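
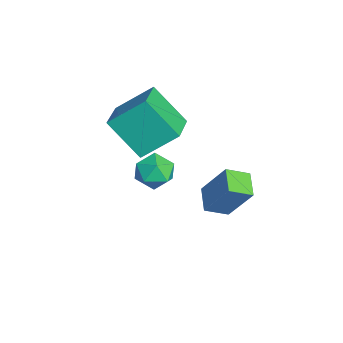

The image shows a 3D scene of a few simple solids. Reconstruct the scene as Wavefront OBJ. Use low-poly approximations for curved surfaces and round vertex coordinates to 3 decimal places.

v -1.039 -1.977 3.24
v -0.953 -0.479 4.454
v -2.688 -1.483 2.747
v -2.601 0.015 3.962
v -0.219 -0.775 1.698
v -0.132 0.723 2.913
v -1.867 -0.281 1.206
v -1.781 1.217 2.42
v 1.851 1.296 1.4
v 2.399 2.122 2.95
v 1.729 2.233 0.943
v 2.278 3.06 2.493
v 2.902 1.26 1.047
v 3.451 2.087 2.597
v 2.781 2.198 0.59
v 3.329 3.024 2.14
v -2.647 0.043 -0.136
v -2.153 0.759 -0.479
v -2.207 -0.819 -1.301
v -1.713 -0.103 -1.644
v -1.44 -0.523 -0.854
v -1.712 0.009 -0.134
v -2.648 -0.069 -1.646
v -2.92 0.463 -0.926
v -2.154 0.69 -1.413
v -1.407 0.409 -0.923
v -2.953 -0.469 -0.857
v -2.206 -0.75 -0.367
f 2 4 1
f 5 2 1
f 1 4 3
f 3 5 1
f 2 8 4
f 6 2 5
f 6 8 2
f 4 8 3
f 7 5 3
f 3 8 7
f 7 6 5
f 8 6 7
f 10 12 9
f 13 10 9
f 9 12 11
f 11 13 9
f 10 16 12
f 14 10 13
f 14 16 10
f 12 16 11
f 15 13 11
f 11 16 15
f 15 14 13
f 16 14 15
f 17 28 22
f 17 22 18
f 17 18 24
f 17 24 27
f 17 27 28
f 18 22 26
f 22 28 21
f 28 27 19
f 27 24 23
f 24 18 25
f 20 26 21
f 20 21 19
f 20 19 23
f 20 23 25
f 20 25 26
f 21 26 22
f 19 21 28
f 23 19 27
f 25 23 24
f 26 25 18



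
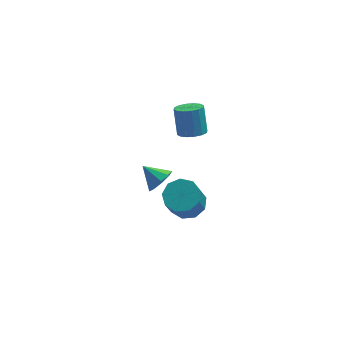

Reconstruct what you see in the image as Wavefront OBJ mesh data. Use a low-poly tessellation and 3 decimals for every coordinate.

v 0.864 -4.008 1.176
v 1.399 -3.775 1.598
v 0.136 -3.472 1.804
v 1.32 -3.454 1.233
v 1.028 -3.392 0.841
v 0.659 -3.618 0.606
v 0.386 -4.027 0.638
v 0.336 -4.426 0.922
v 0.533 -4.63 1.324
v 0.885 -4.543 1.658
v 1.227 -4.205 1.766
v 2.391 -0.986 -4.004
v 3.27 -0.958 -3.77
v 2.908 -1.707 -2.322
v 2.029 -1.734 -2.556
v 2.982 -0.442 -3.575
v 2.62 -1.191 -2.127
v 2.417 -0.18 -3.581
v 2.055 -0.929 -2.133
v 1.84 -0.295 -3.785
v 1.478 -1.044 -2.337
v 1.521 -0.733 -4.091
v 1.159 -1.482 -2.643
v 1.609 -1.289 -4.357
v 1.247 -2.038 -2.908
v 2.063 -1.703 -4.457
v 1.701 -2.452 -3.009
v 2.67 -1.782 -4.346
v 2.308 -2.53 -2.897
v 3.147 -1.487 -4.074
v 2.785 -2.236 -2.626
v 2.907 1.701 -1.385
v 3.624 1.768 -1.369
v 3.529 2.466 -0.078
v 2.813 2.399 -0.095
v 3.503 2.074 -1.543
v 3.408 2.772 -0.253
v 3.222 2.28 -1.675
v 3.127 2.978 -0.385
v 2.857 2.331 -1.73
v 2.762 3.029 -0.439
v 2.505 2.214 -1.692
v 2.41 2.911 -0.401
v 2.261 1.958 -1.572
v 2.166 2.656 -0.281
v 2.191 1.634 -1.402
v 2.096 2.332 -0.111
v 2.312 1.328 -1.227
v 2.217 2.026 0.063
v 2.593 1.122 -1.095
v 2.498 1.82 0.195
v 2.958 1.071 -1.041
v 2.863 1.769 0.25
v 3.31 1.189 -1.079
v 3.215 1.886 0.212
v 3.554 1.444 -1.199
v 3.459 2.142 0.092
f 2 1 4
f 2 4 3
f 4 1 5
f 4 5 3
f 5 1 6
f 5 6 3
f 6 1 7
f 6 7 3
f 7 1 8
f 7 8 3
f 8 1 9
f 8 9 3
f 9 1 10
f 9 10 3
f 10 1 11
f 10 11 3
f 11 1 2
f 11 2 3
f 13 12 16
f 13 16 14
f 14 16 17
f 14 17 15
f 16 12 18
f 16 18 17
f 17 18 19
f 17 19 15
f 18 12 20
f 18 20 19
f 19 20 21
f 19 21 15
f 20 12 22
f 20 22 21
f 21 22 23
f 21 23 15
f 22 12 24
f 22 24 23
f 23 24 25
f 23 25 15
f 24 12 26
f 24 26 25
f 25 26 27
f 25 27 15
f 26 12 28
f 26 28 27
f 27 28 29
f 27 29 15
f 28 12 30
f 28 30 29
f 29 30 31
f 29 31 15
f 30 12 13
f 30 13 31
f 31 13 14
f 31 14 15
f 33 32 36
f 33 36 34
f 34 36 37
f 34 37 35
f 36 32 38
f 36 38 37
f 37 38 39
f 37 39 35
f 38 32 40
f 38 40 39
f 39 40 41
f 39 41 35
f 40 32 42
f 40 42 41
f 41 42 43
f 41 43 35
f 42 32 44
f 42 44 43
f 43 44 45
f 43 45 35
f 44 32 46
f 44 46 45
f 45 46 47
f 45 47 35
f 46 32 48
f 46 48 47
f 47 48 49
f 47 49 35
f 48 32 50
f 48 50 49
f 49 50 51
f 49 51 35
f 50 32 52
f 50 52 51
f 51 52 53
f 51 53 35
f 52 32 54
f 52 54 53
f 53 54 55
f 53 55 35
f 54 32 56
f 54 56 55
f 55 56 57
f 55 57 35
f 56 32 33
f 56 33 57
f 57 33 34
f 57 34 35



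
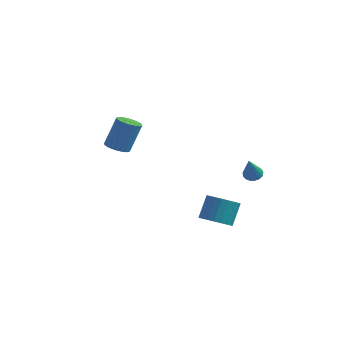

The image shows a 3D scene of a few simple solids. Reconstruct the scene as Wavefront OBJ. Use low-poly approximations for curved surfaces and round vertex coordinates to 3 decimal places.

v -3.573 0.695 -1.996
v -2.888 0.898 -2.255
v -2.442 1.628 -0.503
v -3.127 1.425 -0.244
v -3.047 1.141 -2.316
v -2.601 1.871 -0.564
v -3.287 1.316 -2.328
v -2.84 2.046 -0.575
v -3.569 1.396 -2.289
v -3.122 2.126 -0.537
v -3.853 1.37 -2.206
v -3.406 2.1 -0.454
v -4.094 1.241 -2.091
v -3.647 1.971 -0.338
v -4.255 1.029 -1.961
v -3.808 1.759 -0.209
v -4.313 0.766 -1.837
v -3.866 1.496 -0.085
v -4.258 0.492 -1.737
v -3.812 1.222 0.015
v -4.099 0.249 -1.676
v -3.653 0.979 0.076
v -3.86 0.074 -1.665
v -3.413 0.804 0.088
v -3.578 -0.006 -1.703
v -3.131 0.724 0.049
v -3.294 0.02 -1.786
v -2.847 0.75 -0.034
v -3.053 0.149 -1.902
v -2.606 0.879 -0.149
v -2.892 0.361 -2.031
v -2.445 1.091 -0.279
v -2.834 0.624 -2.155
v -2.387 1.354 -0.403
v 3.716 -3.545 -3.527
v 4.487 -3.186 -3.877
v 4.596 -2.276 -2.702
v 3.824 -2.635 -2.353
v 4.238 -2.97 -4.021
v 4.347 -2.061 -2.846
v 3.91 -2.843 -4.089
v 4.018 -1.933 -2.914
v 3.552 -2.822 -4.072
v 3.66 -1.912 -2.897
v 3.219 -2.911 -3.972
v 3.327 -2.001 -2.797
v 2.961 -3.097 -3.804
v 3.07 -2.187 -2.63
v 2.819 -3.351 -3.595
v 2.928 -2.441 -2.42
v 2.813 -3.634 -3.374
v 2.922 -2.725 -2.2
v 2.944 -3.904 -3.178
v 3.053 -2.994 -2.003
v 3.193 -4.119 -3.034
v 3.302 -3.21 -1.859
v 3.522 -4.247 -2.966
v 3.63 -3.337 -1.791
v 3.88 -4.268 -2.983
v 3.988 -3.358 -1.808
v 4.213 -4.179 -3.083
v 4.321 -3.269 -1.908
v 4.47 -3.993 -3.25
v 4.579 -3.083 -2.076
v 4.612 -3.739 -3.46
v 4.721 -2.829 -2.285
v 4.618 -3.455 -3.68
v 4.727 -2.546 -2.506
v 3.363 3.563 -4.253
v 3.907 3.743 -4.165
v 3.397 2.697 -2.687
v 3.752 3.943 -4.051
v 3.507 4.056 -3.984
v 3.229 4.055 -3.978
v 2.983 3.942 -4.036
v 2.823 3.742 -4.143
v 2.787 3.5 -4.275
v 2.883 3.273 -4.403
v 3.09 3.113 -4.496
v 3.359 3.055 -4.534
v 3.629 3.113 -4.507
v 3.838 3.275 -4.422
v 3.939 3.502 -4.299
f 2 1 5
f 2 5 3
f 3 5 6
f 3 6 4
f 5 1 7
f 5 7 6
f 6 7 8
f 6 8 4
f 7 1 9
f 7 9 8
f 8 9 10
f 8 10 4
f 9 1 11
f 9 11 10
f 10 11 12
f 10 12 4
f 11 1 13
f 11 13 12
f 12 13 14
f 12 14 4
f 13 1 15
f 13 15 14
f 14 15 16
f 14 16 4
f 15 1 17
f 15 17 16
f 16 17 18
f 16 18 4
f 17 1 19
f 17 19 18
f 18 19 20
f 18 20 4
f 19 1 21
f 19 21 20
f 20 21 22
f 20 22 4
f 21 1 23
f 21 23 22
f 22 23 24
f 22 24 4
f 23 1 25
f 23 25 24
f 24 25 26
f 24 26 4
f 25 1 27
f 25 27 26
f 26 27 28
f 26 28 4
f 27 1 29
f 27 29 28
f 28 29 30
f 28 30 4
f 29 1 31
f 29 31 30
f 30 31 32
f 30 32 4
f 31 1 33
f 31 33 32
f 32 33 34
f 32 34 4
f 33 1 2
f 33 2 34
f 34 2 3
f 34 3 4
f 36 35 39
f 36 39 37
f 37 39 40
f 37 40 38
f 39 35 41
f 39 41 40
f 40 41 42
f 40 42 38
f 41 35 43
f 41 43 42
f 42 43 44
f 42 44 38
f 43 35 45
f 43 45 44
f 44 45 46
f 44 46 38
f 45 35 47
f 45 47 46
f 46 47 48
f 46 48 38
f 47 35 49
f 47 49 48
f 48 49 50
f 48 50 38
f 49 35 51
f 49 51 50
f 50 51 52
f 50 52 38
f 51 35 53
f 51 53 52
f 52 53 54
f 52 54 38
f 53 35 55
f 53 55 54
f 54 55 56
f 54 56 38
f 55 35 57
f 55 57 56
f 56 57 58
f 56 58 38
f 57 35 59
f 57 59 58
f 58 59 60
f 58 60 38
f 59 35 61
f 59 61 60
f 60 61 62
f 60 62 38
f 61 35 63
f 61 63 62
f 62 63 64
f 62 64 38
f 63 35 65
f 63 65 64
f 64 65 66
f 64 66 38
f 65 35 67
f 65 67 66
f 66 67 68
f 66 68 38
f 67 35 36
f 67 36 68
f 68 36 37
f 68 37 38
f 70 69 72
f 70 72 71
f 72 69 73
f 72 73 71
f 73 69 74
f 73 74 71
f 74 69 75
f 74 75 71
f 75 69 76
f 75 76 71
f 76 69 77
f 76 77 71
f 77 69 78
f 77 78 71
f 78 69 79
f 78 79 71
f 79 69 80
f 79 80 71
f 80 69 81
f 80 81 71
f 81 69 82
f 81 82 71
f 82 69 83
f 82 83 71
f 83 69 70
f 83 70 71



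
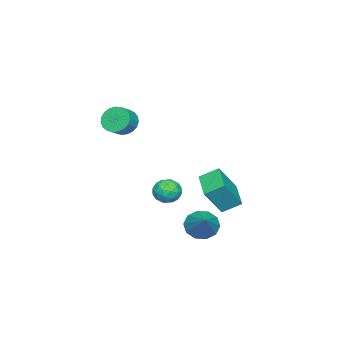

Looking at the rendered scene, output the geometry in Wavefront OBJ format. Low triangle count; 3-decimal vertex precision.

v -0.159 0.188 -1.487
v -0.675 1.224 -0.811
v -1.164 0.819 -3.22
v -1.679 1.855 -2.544
v 1.419 1.305 -1.996
v 0.904 2.341 -1.32
v 0.415 1.936 -3.729
v -0.101 2.972 -3.053
v 1.459 1.19 -4.464
v 2.167 1.118 -5.236
v 2.961 2.15 -3.176
v 1.858 1.686 -5.299
v 1.397 2.064 -5.043
v 0.96 2.108 -4.566
v 0.713 1.802 -4.05
v 0.751 1.262 -3.692
v 1.059 0.694 -3.629
v 1.52 0.316 -3.885
v 1.958 0.272 -4.363
v 2.205 0.578 -4.879
v 0.054 -1.062 -3.534
v 0.926 -1.351 -3.357
v -0.466 -1.949 -2.423
v 0.406 -2.238 -2.246
v 0.157 -1.357 -2.053
v 0.478 -0.809 -2.739
v -0.018 -2.491 -3.041
v 0.303 -1.943 -3.727
v 0.882 -2.234 -3.052
v 0.99 -1.533 -2.441
v -0.53 -1.767 -3.339
v -0.422 -1.066 -2.728
v 0.536 -1.128 -3.543
v -0.076 -2.172 -2.237
v -0.222 -1.654 -2.124
v 0.29 -1.824 -2.019
v 0.272 -0.81 -3.18
v 0.785 -0.98 -3.076
v 0.333 -0.983 -2.309
v -0.325 -2.32 -2.704
v 0.188 -2.49 -2.6
v 0.17 -1.476 -3.761
v 0.682 -1.646 -3.656
v 0.127 -2.317 -3.471
v 1.022 -1.818 -3.259
v 0.716 -2.339 -2.606
v 0.467 -2.488 -3.073
v 0.656 -2.166 -3.477
v 1.086 -1.406 -2.9
v 0.78 -1.927 -2.247
v 0.633 -1.409 -2.134
v 0.822 -1.087 -2.538
v 1.059 -1.925 -2.721
v -0.32 -1.373 -3.533
v -0.626 -1.894 -2.88
v -0.362 -2.213 -3.242
v -0.173 -1.891 -3.646
v -0.256 -0.961 -3.174
v -0.562 -1.482 -2.521
v -0.196 -1.134 -2.303
v -0.007 -0.812 -2.707
v -0.599 -1.375 -3.059
v 1.85 -3.552 2.924
v 2.289 -3.864 2.154
v 3.168 -3.94 2.685
v 2.73 -3.628 3.456
v 2.34 -3.478 2.125
v 3.219 -3.553 2.656
v 2.305 -3.104 2.235
v 3.185 -3.179 2.766
v 2.193 -2.808 2.464
v 3.072 -2.883 2.995
v 2.021 -2.64 2.772
v 2.9 -2.716 3.303
v 1.819 -2.631 3.107
v 2.698 -2.706 3.638
v 1.623 -2.78 3.41
v 2.502 -2.856 3.941
v 1.466 -3.063 3.629
v 2.346 -3.139 4.161
v 1.376 -3.431 3.727
v 2.255 -3.506 4.258
v 1.368 -3.82 3.685
v 2.247 -3.895 4.217
v 1.443 -4.162 3.512
v 2.322 -4.237 4.044
v 1.588 -4.399 3.238
v 2.468 -4.474 3.769
v 1.779 -4.489 2.909
v 2.659 -4.565 3.44
v 1.983 -4.418 2.583
v 2.862 -4.493 3.114
v 2.163 -4.197 2.316
v 3.042 -4.272 2.847
f 2 4 1
f 5 2 1
f 1 4 3
f 3 5 1
f 2 8 4
f 6 2 5
f 6 8 2
f 4 8 3
f 7 5 3
f 3 8 7
f 7 6 5
f 8 6 7
f 10 9 12
f 10 12 11
f 12 9 13
f 12 13 11
f 13 9 14
f 13 14 11
f 14 9 15
f 14 15 11
f 15 9 16
f 15 16 11
f 16 9 17
f 16 17 11
f 17 9 18
f 17 18 11
f 18 9 19
f 18 19 11
f 19 9 20
f 19 20 11
f 20 9 10
f 20 10 11
f 21 58 37
f 58 32 61
f 37 61 26
f 58 61 37
f 21 37 33
f 37 26 38
f 33 38 22
f 37 38 33
f 21 33 42
f 33 22 43
f 42 43 28
f 33 43 42
f 21 42 54
f 42 28 57
f 54 57 31
f 42 57 54
f 21 54 58
f 54 31 62
f 58 62 32
f 54 62 58
f 22 38 49
f 38 26 52
f 49 52 30
f 38 52 49
f 26 61 39
f 61 32 60
f 39 60 25
f 61 60 39
f 32 62 59
f 62 31 55
f 59 55 23
f 62 55 59
f 31 57 56
f 57 28 44
f 56 44 27
f 57 44 56
f 28 43 48
f 43 22 45
f 48 45 29
f 43 45 48
f 24 50 36
f 50 30 51
f 36 51 25
f 50 51 36
f 24 36 34
f 36 25 35
f 34 35 23
f 36 35 34
f 24 34 41
f 34 23 40
f 41 40 27
f 34 40 41
f 24 41 46
f 41 27 47
f 46 47 29
f 41 47 46
f 24 46 50
f 46 29 53
f 50 53 30
f 46 53 50
f 25 51 39
f 51 30 52
f 39 52 26
f 51 52 39
f 23 35 59
f 35 25 60
f 59 60 32
f 35 60 59
f 27 40 56
f 40 23 55
f 56 55 31
f 40 55 56
f 29 47 48
f 47 27 44
f 48 44 28
f 47 44 48
f 30 53 49
f 53 29 45
f 49 45 22
f 53 45 49
f 64 63 67
f 64 67 65
f 65 67 68
f 65 68 66
f 67 63 69
f 67 69 68
f 68 69 70
f 68 70 66
f 69 63 71
f 69 71 70
f 70 71 72
f 70 72 66
f 71 63 73
f 71 73 72
f 72 73 74
f 72 74 66
f 73 63 75
f 73 75 74
f 74 75 76
f 74 76 66
f 75 63 77
f 75 77 76
f 76 77 78
f 76 78 66
f 77 63 79
f 77 79 78
f 78 79 80
f 78 80 66
f 79 63 81
f 79 81 80
f 80 81 82
f 80 82 66
f 81 63 83
f 81 83 82
f 82 83 84
f 82 84 66
f 83 63 85
f 83 85 84
f 84 85 86
f 84 86 66
f 85 63 87
f 85 87 86
f 86 87 88
f 86 88 66
f 87 63 89
f 87 89 88
f 88 89 90
f 88 90 66
f 89 63 91
f 89 91 90
f 90 91 92
f 90 92 66
f 91 63 93
f 91 93 92
f 92 93 94
f 92 94 66
f 93 63 64
f 93 64 94
f 94 64 65
f 94 65 66



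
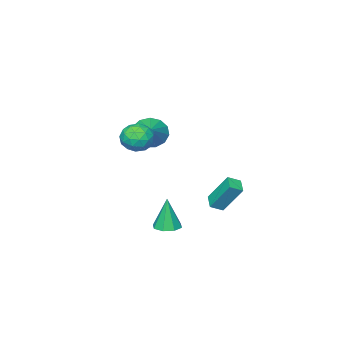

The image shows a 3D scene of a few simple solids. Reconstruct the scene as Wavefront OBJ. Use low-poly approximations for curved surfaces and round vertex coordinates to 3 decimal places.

v 3.433 1.176 -2.288
v 4.073 1.544 -2.248
v 3.367 1.084 -0.432
v 3.624 1.889 -2.246
v 3.063 1.816 -2.27
v 2.718 1.368 -2.304
v 2.792 0.807 -2.329
v 3.241 0.462 -2.33
v 3.802 0.535 -2.307
v 4.147 0.983 -2.273
v 0.29 -3.527 1.608
v 0.82 -4.283 1.966
v 1.25 -2.453 2.452
v 1.066 -4.129 1.49
v 1.066 -3.785 1.051
v 0.82 -3.358 0.789
v 0.405 -2.985 0.787
v -0.047 -2.785 1.046
v -0.392 -2.819 1.483
v -0.52 -3.079 1.96
v -0.392 -3.481 2.325
v -0.047 -3.897 2.462
v 0.405 -4.196 2.329
v -2.483 -2.094 -3.52
v -2.902 -1.063 -1.822
v -3.128 -1.761 -3.881
v -3.546 -0.731 -2.183
v -1.954 -1.389 -3.817
v -2.372 -0.359 -2.119
v -2.598 -1.057 -4.178
v -3.017 -0.026 -2.48
v 4.005 0.468 3.591
v 4.404 0.061 2.863
v 3.496 -0.861 4.057
v 3.895 -1.268 3.329
v 4.418 -0.91 4.003
v 4.733 -0.089 3.715
v 3.167 -0.711 3.205
v 3.482 0.11 2.917
v 3.886 -0.668 2.624
v 4.66 -0.792 3.117
v 3.24 -0.008 3.803
v 4.014 -0.132 4.296
v 4.249 0.381 3.186
v 3.651 -1.181 3.734
v 3.958 -0.971 4.13
v 4.193 -1.21 3.702
v 4.442 0.293 3.687
v 4.677 0.053 3.259
v 4.685 -0.517 3.929
v 3.223 -0.853 3.661
v 3.458 -1.093 3.233
v 3.707 0.41 3.218
v 3.942 0.171 2.79
v 3.215 -0.283 2.991
v 4.18 -0.287 2.618
v 3.88 -1.068 2.892
v 3.453 -0.74 2.819
v 3.637 -0.258 2.65
v 4.634 -0.36 2.908
v 4.335 -1.141 3.181
v 4.642 -0.93 3.578
v 4.827 -0.448 3.409
v 4.33 -0.788 2.767
v 3.565 0.341 3.739
v 3.266 -0.44 4.012
v 3.073 -0.352 3.511
v 3.258 0.13 3.342
v 4.02 0.268 4.028
v 3.72 -0.513 4.302
v 4.263 -0.542 4.27
v 4.447 -0.06 4.101
v 3.57 -0.012 4.153
f 2 1 4
f 2 4 3
f 4 1 5
f 4 5 3
f 5 1 6
f 5 6 3
f 6 1 7
f 6 7 3
f 7 1 8
f 7 8 3
f 8 1 9
f 8 9 3
f 9 1 10
f 9 10 3
f 10 1 2
f 10 2 3
f 12 11 14
f 12 14 13
f 14 11 15
f 14 15 13
f 15 11 16
f 15 16 13
f 16 11 17
f 16 17 13
f 17 11 18
f 17 18 13
f 18 11 19
f 18 19 13
f 19 11 20
f 19 20 13
f 20 11 21
f 20 21 13
f 21 11 22
f 21 22 13
f 22 11 23
f 22 23 13
f 23 11 12
f 23 12 13
f 25 27 24
f 28 25 24
f 24 27 26
f 26 28 24
f 25 31 27
f 29 25 28
f 29 31 25
f 27 31 26
f 30 28 26
f 26 31 30
f 30 29 28
f 31 29 30
f 32 69 48
f 69 43 72
f 48 72 37
f 69 72 48
f 32 48 44
f 48 37 49
f 44 49 33
f 48 49 44
f 32 44 53
f 44 33 54
f 53 54 39
f 44 54 53
f 32 53 65
f 53 39 68
f 65 68 42
f 53 68 65
f 32 65 69
f 65 42 73
f 69 73 43
f 65 73 69
f 33 49 60
f 49 37 63
f 60 63 41
f 49 63 60
f 37 72 50
f 72 43 71
f 50 71 36
f 72 71 50
f 43 73 70
f 73 42 66
f 70 66 34
f 73 66 70
f 42 68 67
f 68 39 55
f 67 55 38
f 68 55 67
f 39 54 59
f 54 33 56
f 59 56 40
f 54 56 59
f 35 61 47
f 61 41 62
f 47 62 36
f 61 62 47
f 35 47 45
f 47 36 46
f 45 46 34
f 47 46 45
f 35 45 52
f 45 34 51
f 52 51 38
f 45 51 52
f 35 52 57
f 52 38 58
f 57 58 40
f 52 58 57
f 35 57 61
f 57 40 64
f 61 64 41
f 57 64 61
f 36 62 50
f 62 41 63
f 50 63 37
f 62 63 50
f 34 46 70
f 46 36 71
f 70 71 43
f 46 71 70
f 38 51 67
f 51 34 66
f 67 66 42
f 51 66 67
f 40 58 59
f 58 38 55
f 59 55 39
f 58 55 59
f 41 64 60
f 64 40 56
f 60 56 33
f 64 56 60



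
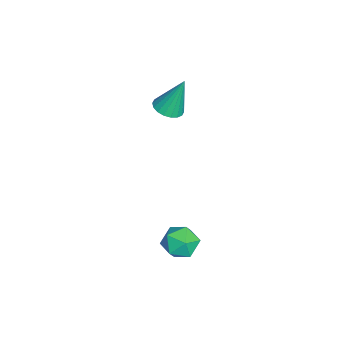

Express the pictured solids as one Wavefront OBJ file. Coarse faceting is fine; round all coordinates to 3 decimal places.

v 2.391 -1.105 -2.794
v 2.974 -0.981 -3.502
v 3.346 -2.079 -2.178
v 3.929 -1.955 -2.886
v 3.787 -1.271 -2.279
v 3.196 -0.669 -2.659
v 3.124 -2.391 -3.021
v 2.533 -1.789 -3.401
v 3.427 -1.775 -3.642
v 3.836 -1.084 -3.183
v 2.484 -1.976 -2.497
v 2.893 -1.285 -2.038
v -1.91 -2.224 1.722
v -1.185 -2.083 1.683
v -1.95 -1.516 3.538
v -1.32 -1.805 1.571
v -1.572 -1.609 1.489
v -1.891 -1.535 1.453
v -2.214 -1.598 1.471
v -2.476 -1.785 1.538
v -2.627 -2.059 1.642
v -2.636 -2.365 1.761
v -2.501 -2.644 1.873
v -2.249 -2.84 1.955
v -1.93 -2.914 1.99
v -1.607 -2.851 1.973
v -1.344 -2.664 1.906
v -1.193 -2.39 1.802
f 1 12 6
f 1 6 2
f 1 2 8
f 1 8 11
f 1 11 12
f 2 6 10
f 6 12 5
f 12 11 3
f 11 8 7
f 8 2 9
f 4 10 5
f 4 5 3
f 4 3 7
f 4 7 9
f 4 9 10
f 5 10 6
f 3 5 12
f 7 3 11
f 9 7 8
f 10 9 2
f 14 13 16
f 14 16 15
f 16 13 17
f 16 17 15
f 17 13 18
f 17 18 15
f 18 13 19
f 18 19 15
f 19 13 20
f 19 20 15
f 20 13 21
f 20 21 15
f 21 13 22
f 21 22 15
f 22 13 23
f 22 23 15
f 23 13 24
f 23 24 15
f 24 13 25
f 24 25 15
f 25 13 26
f 25 26 15
f 26 13 27
f 26 27 15
f 27 13 28
f 27 28 15
f 28 13 14
f 28 14 15



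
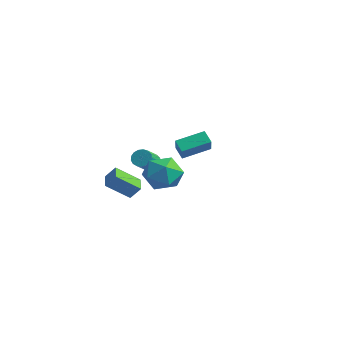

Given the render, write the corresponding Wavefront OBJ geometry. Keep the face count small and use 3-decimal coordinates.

v 2.497 -3.682 3.021
v 3.557 -3.439 3.639
v 3.563 -4.561 1.541
v 4.623 -4.318 2.159
v 3.816 -5.162 2.609
v 3.158 -4.619 3.524
v 3.962 -3.381 1.656
v 3.304 -2.838 2.571
v 4.463 -3.253 2.796
v 4.372 -4.353 3.385
v 2.748 -3.647 1.795
v 2.657 -4.747 2.384
v -4.206 0.275 0.087
v -3.87 0.092 -0.45
v -3.237 -0.937 0.295
v -3.574 -0.755 0.833
v -3.683 0.307 -0.313
v -3.05 -0.723 0.432
v -3.615 0.514 -0.084
v -2.983 -0.516 0.661
v -3.684 0.666 0.184
v -3.051 -0.364 0.93
v -3.871 0.729 0.43
v -3.239 -0.301 1.176
v -4.136 0.687 0.598
v -3.504 -0.342 1.343
v -4.417 0.552 0.648
v -3.784 -0.478 1.394
v -4.649 0.352 0.57
v -4.017 -0.677 1.316
v -4.78 0.136 0.382
v -4.148 -0.894 1.127
v -4.78 -0.05 0.126
v -4.147 -1.079 0.871
v -4.648 -0.16 -0.139
v -4.015 -1.19 0.606
v -4.415 -0.171 -0.352
v -3.782 -1.201 0.393
v -4.134 -0.08 -0.464
v -3.501 -1.11 0.281
v -4.237 2.074 0.851
v -3.21 1.357 1.878
v -3.672 3.751 1.456
v -2.644 3.033 2.483
v -3.576 2.087 0.197
v -2.548 1.369 1.224
v -3.01 3.763 0.802
v -1.983 3.046 1.829
v -2.547 -2.205 -0.963
v -3.087 -3.525 0.103
v -2.092 -1.78 -0.207
v -2.631 -3.1 0.859
v -1.549 -2.82 -1.219
v -2.088 -4.14 -0.153
v -1.093 -2.395 -0.463
v -1.633 -3.715 0.603
f 1 12 6
f 1 6 2
f 1 2 8
f 1 8 11
f 1 11 12
f 2 6 10
f 6 12 5
f 12 11 3
f 11 8 7
f 8 2 9
f 4 10 5
f 4 5 3
f 4 3 7
f 4 7 9
f 4 9 10
f 5 10 6
f 3 5 12
f 7 3 11
f 9 7 8
f 10 9 2
f 14 13 17
f 14 17 15
f 15 17 18
f 15 18 16
f 17 13 19
f 17 19 18
f 18 19 20
f 18 20 16
f 19 13 21
f 19 21 20
f 20 21 22
f 20 22 16
f 21 13 23
f 21 23 22
f 22 23 24
f 22 24 16
f 23 13 25
f 23 25 24
f 24 25 26
f 24 26 16
f 25 13 27
f 25 27 26
f 26 27 28
f 26 28 16
f 27 13 29
f 27 29 28
f 28 29 30
f 28 30 16
f 29 13 31
f 29 31 30
f 30 31 32
f 30 32 16
f 31 13 33
f 31 33 32
f 32 33 34
f 32 34 16
f 33 13 35
f 33 35 34
f 34 35 36
f 34 36 16
f 35 13 37
f 35 37 36
f 36 37 38
f 36 38 16
f 37 13 39
f 37 39 38
f 38 39 40
f 38 40 16
f 39 13 14
f 39 14 40
f 40 14 15
f 40 15 16
f 42 44 41
f 45 42 41
f 41 44 43
f 43 45 41
f 42 48 44
f 46 42 45
f 46 48 42
f 44 48 43
f 47 45 43
f 43 48 47
f 47 46 45
f 48 46 47
f 50 52 49
f 53 50 49
f 49 52 51
f 51 53 49
f 50 56 52
f 54 50 53
f 54 56 50
f 52 56 51
f 55 53 51
f 51 56 55
f 55 54 53
f 56 54 55



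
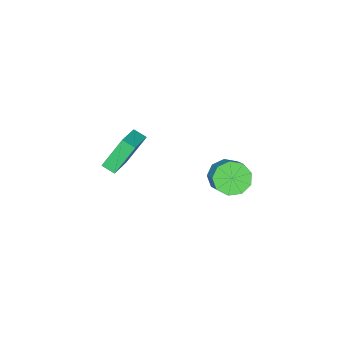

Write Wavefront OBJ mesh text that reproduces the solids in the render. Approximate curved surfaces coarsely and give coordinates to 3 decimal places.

v -2.126 3.032 2.532
v -1.47 3.301 1.744
v -0.778 4.238 2.64
v -1.434 3.968 3.428
v -2.052 3.734 1.741
v -1.36 4.671 2.638
v -2.669 3.838 2.108
v -1.977 4.775 3.005
v -3.031 3.564 2.674
v -2.339 4.501 3.57
v -2.97 3.042 3.172
v -2.278 3.979 4.069
v -2.514 2.515 3.372
v -1.822 3.451 4.268
v -1.877 2.229 3.178
v -1.185 3.166 4.074
v -1.356 2.319 2.681
v -0.664 3.256 3.578
v -1.195 2.742 2.115
v -0.503 3.679 3.012
v -2.132 -3.535 2.49
v -0.383 -2.771 3.265
v -2.316 -2.767 2.148
v -0.567 -2.003 2.924
v -1.073 -4.097 0.656
v 0.676 -3.333 1.432
v -1.257 -3.329 0.315
v 0.492 -2.565 1.09
f 2 1 5
f 2 5 3
f 3 5 6
f 3 6 4
f 5 1 7
f 5 7 6
f 6 7 8
f 6 8 4
f 7 1 9
f 7 9 8
f 8 9 10
f 8 10 4
f 9 1 11
f 9 11 10
f 10 11 12
f 10 12 4
f 11 1 13
f 11 13 12
f 12 13 14
f 12 14 4
f 13 1 15
f 13 15 14
f 14 15 16
f 14 16 4
f 15 1 17
f 15 17 16
f 16 17 18
f 16 18 4
f 17 1 19
f 17 19 18
f 18 19 20
f 18 20 4
f 19 1 2
f 19 2 20
f 20 2 3
f 20 3 4
f 22 24 21
f 25 22 21
f 21 24 23
f 23 25 21
f 22 28 24
f 26 22 25
f 26 28 22
f 24 28 23
f 27 25 23
f 23 28 27
f 27 26 25
f 28 26 27



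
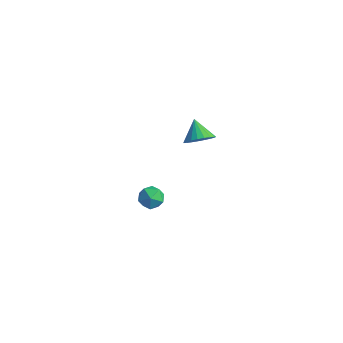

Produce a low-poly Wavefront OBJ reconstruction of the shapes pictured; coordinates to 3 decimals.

v -0.775 -3.139 2.426
v -0.417 -2.672 2.019
v 0.217 -3.468 2.921
v 0.575 -3.001 2.514
v 0.139 -2.766 3.029
v -0.475 -2.562 2.723
v 0.275 -3.578 2.217
v -0.339 -3.374 1.911
v 0.231 -2.943 1.89
v 0.147 -2.441 2.392
v -0.347 -3.699 2.548
v -0.431 -3.197 3.05
v -2.689 3.641 0.258
v -2.043 4.022 0.638
v -3.491 4.179 1.082
v -2.134 4.257 0.396
v -2.321 4.385 0.13
v -2.571 4.385 -0.114
v -2.842 4.256 -0.293
v -3.086 4.021 -0.377
v -3.262 3.72 -0.351
v -3.338 3.405 -0.22
v -3.302 3.132 -0.007
v -3.16 2.946 0.253
v -2.937 2.88 0.513
v -2.671 2.946 0.729
v -2.407 3.132 0.864
v -2.193 3.406 0.894
v -2.064 3.721 0.814
f 1 12 6
f 1 6 2
f 1 2 8
f 1 8 11
f 1 11 12
f 2 6 10
f 6 12 5
f 12 11 3
f 11 8 7
f 8 2 9
f 4 10 5
f 4 5 3
f 4 3 7
f 4 7 9
f 4 9 10
f 5 10 6
f 3 5 12
f 7 3 11
f 9 7 8
f 10 9 2
f 14 13 16
f 14 16 15
f 16 13 17
f 16 17 15
f 17 13 18
f 17 18 15
f 18 13 19
f 18 19 15
f 19 13 20
f 19 20 15
f 20 13 21
f 20 21 15
f 21 13 22
f 21 22 15
f 22 13 23
f 22 23 15
f 23 13 24
f 23 24 15
f 24 13 25
f 24 25 15
f 25 13 26
f 25 26 15
f 26 13 27
f 26 27 15
f 27 13 28
f 27 28 15
f 28 13 29
f 28 29 15
f 29 13 14
f 29 14 15



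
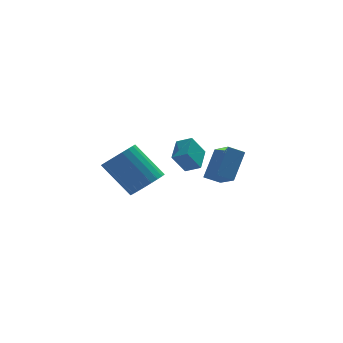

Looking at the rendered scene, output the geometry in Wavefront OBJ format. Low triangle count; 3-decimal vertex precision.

v -1.339 0.485 2.495
v -0.713 0.079 2.837
v -0.896 1.558 2.959
v -0.271 1.152 3.301
v -0.689 0.648 1.499
v -0.064 0.242 1.841
v -0.247 1.721 1.963
v 0.379 1.315 2.305
v -3.214 -3.582 2.974
v -2.515 -3.028 3.153
v -3.587 -2.144 4.605
v -4.286 -2.698 4.426
v -2.691 -2.84 2.908
v -3.763 -1.956 4.361
v -2.947 -2.765 2.674
v -4.019 -1.881 4.127
v -3.244 -2.815 2.485
v -4.316 -1.931 3.938
v -3.536 -2.981 2.371
v -4.608 -2.097 3.823
v -3.779 -3.239 2.348
v -4.851 -2.355 3.801
v -3.936 -3.549 2.421
v -5.008 -2.665 3.873
v -3.983 -3.864 2.578
v -5.055 -2.98 4.03
v -3.913 -4.136 2.795
v -4.985 -3.252 4.247
v -3.737 -4.324 3.039
v -4.809 -3.44 4.492
v -3.481 -4.399 3.273
v -4.553 -3.515 4.726
v -3.184 -4.349 3.462
v -4.256 -3.465 4.915
v -2.892 -4.183 3.577
v -3.964 -3.299 5.029
v -2.649 -3.925 3.599
v -3.721 -3.041 5.052
v -2.492 -3.615 3.527
v -3.564 -2.731 4.979
v -2.445 -3.3 3.37
v -3.517 -2.416 4.822
v 0.405 1.774 0.459
v 0.708 0.473 1.205
v 1.133 2.679 1.741
v 1.436 1.377 2.487
v 1.184 1.723 0.053
v 1.487 0.421 0.799
v 1.912 2.627 1.335
v 2.215 1.326 2.081
f 2 4 1
f 5 2 1
f 1 4 3
f 3 5 1
f 2 8 4
f 6 2 5
f 6 8 2
f 4 8 3
f 7 5 3
f 3 8 7
f 7 6 5
f 8 6 7
f 10 9 13
f 10 13 11
f 11 13 14
f 11 14 12
f 13 9 15
f 13 15 14
f 14 15 16
f 14 16 12
f 15 9 17
f 15 17 16
f 16 17 18
f 16 18 12
f 17 9 19
f 17 19 18
f 18 19 20
f 18 20 12
f 19 9 21
f 19 21 20
f 20 21 22
f 20 22 12
f 21 9 23
f 21 23 22
f 22 23 24
f 22 24 12
f 23 9 25
f 23 25 24
f 24 25 26
f 24 26 12
f 25 9 27
f 25 27 26
f 26 27 28
f 26 28 12
f 27 9 29
f 27 29 28
f 28 29 30
f 28 30 12
f 29 9 31
f 29 31 30
f 30 31 32
f 30 32 12
f 31 9 33
f 31 33 32
f 32 33 34
f 32 34 12
f 33 9 35
f 33 35 34
f 34 35 36
f 34 36 12
f 35 9 37
f 35 37 36
f 36 37 38
f 36 38 12
f 37 9 39
f 37 39 38
f 38 39 40
f 38 40 12
f 39 9 41
f 39 41 40
f 40 41 42
f 40 42 12
f 41 9 10
f 41 10 42
f 42 10 11
f 42 11 12
f 44 46 43
f 47 44 43
f 43 46 45
f 45 47 43
f 44 50 46
f 48 44 47
f 48 50 44
f 46 50 45
f 49 47 45
f 45 50 49
f 49 48 47
f 50 48 49



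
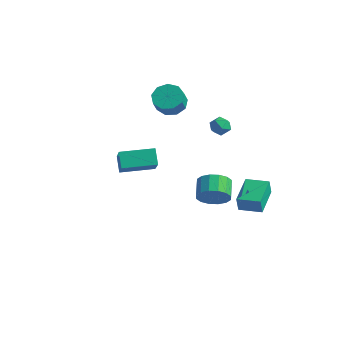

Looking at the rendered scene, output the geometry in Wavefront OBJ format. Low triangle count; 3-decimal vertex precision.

v 2.626 0.799 -2.937
v 3.004 1.436 -3.564
v 2.373 2.317 -3.049
v 1.994 1.681 -2.423
v 2.586 1.267 -3.786
v 1.955 2.149 -3.271
v 2.18 0.973 -3.781
v 1.548 1.854 -3.266
v 1.892 0.632 -3.55
v 1.261 1.513 -3.035
v 1.802 0.336 -3.155
v 1.17 1.217 -2.64
v 1.931 0.164 -2.701
v 1.3 1.045 -2.186
v 2.247 0.163 -2.311
v 1.616 1.044 -1.796
v 2.665 0.331 -2.089
v 2.034 1.213 -1.574
v 3.072 0.626 -2.094
v 2.44 1.507 -1.579
v 3.359 0.967 -2.325
v 2.728 1.848 -1.81
v 3.45 1.263 -2.72
v 2.818 2.144 -2.205
v 3.32 1.435 -3.174
v 2.689 2.316 -2.659
v 1.722 2.349 1.795
v 2.298 2.551 2.051
v 2.002 1.329 1.969
v 2.578 1.531 2.225
v 2.013 1.646 2.55
v 1.839 2.276 2.443
v 2.461 1.604 1.577
v 2.287 2.234 1.47
v 2.755 2.091 1.917
v 2.478 2.117 2.518
v 1.822 1.763 1.502
v 1.545 1.789 2.103
v -2.306 3.271 1.267
v -1.593 2.878 0.818
v -1.341 2.256 1.764
v -2.054 2.649 2.213
v -1.399 3.406 1.114
v -1.146 2.784 2.06
v -1.629 3.872 1.481
v -1.377 3.25 2.427
v -2.177 4.056 1.749
v -1.924 3.434 2.695
v -2.784 3.873 1.791
v -2.532 3.251 2.736
v -3.168 3.408 1.588
v -2.916 2.786 2.534
v -3.149 2.879 1.235
v -2.897 2.257 2.181
v -2.736 2.534 0.897
v -2.483 1.912 1.843
v -2.121 2.533 0.732
v -1.868 1.911 1.678
v -0.898 -2.991 0.949
v 0.102 -3.968 2.308
v 0.374 -1.583 1.024
v 1.375 -2.56 2.383
v -0.335 -3.46 0.197
v 0.666 -4.437 1.556
v 0.938 -2.052 0.272
v 1.938 -3.029 1.631
v 3.164 2.335 -4.612
v 3.147 2.152 -3.639
v 2.467 4.085 -4.294
v 2.45 3.901 -3.321
v 4.43 2.819 -4.499
v 4.413 2.635 -3.526
v 3.733 4.568 -4.181
v 3.716 4.385 -3.208
f 2 1 5
f 2 5 3
f 3 5 6
f 3 6 4
f 5 1 7
f 5 7 6
f 6 7 8
f 6 8 4
f 7 1 9
f 7 9 8
f 8 9 10
f 8 10 4
f 9 1 11
f 9 11 10
f 10 11 12
f 10 12 4
f 11 1 13
f 11 13 12
f 12 13 14
f 12 14 4
f 13 1 15
f 13 15 14
f 14 15 16
f 14 16 4
f 15 1 17
f 15 17 16
f 16 17 18
f 16 18 4
f 17 1 19
f 17 19 18
f 18 19 20
f 18 20 4
f 19 1 21
f 19 21 20
f 20 21 22
f 20 22 4
f 21 1 23
f 21 23 22
f 22 23 24
f 22 24 4
f 23 1 25
f 23 25 24
f 24 25 26
f 24 26 4
f 25 1 2
f 25 2 26
f 26 2 3
f 26 3 4
f 27 38 32
f 27 32 28
f 27 28 34
f 27 34 37
f 27 37 38
f 28 32 36
f 32 38 31
f 38 37 29
f 37 34 33
f 34 28 35
f 30 36 31
f 30 31 29
f 30 29 33
f 30 33 35
f 30 35 36
f 31 36 32
f 29 31 38
f 33 29 37
f 35 33 34
f 36 35 28
f 40 39 43
f 40 43 41
f 41 43 44
f 41 44 42
f 43 39 45
f 43 45 44
f 44 45 46
f 44 46 42
f 45 39 47
f 45 47 46
f 46 47 48
f 46 48 42
f 47 39 49
f 47 49 48
f 48 49 50
f 48 50 42
f 49 39 51
f 49 51 50
f 50 51 52
f 50 52 42
f 51 39 53
f 51 53 52
f 52 53 54
f 52 54 42
f 53 39 55
f 53 55 54
f 54 55 56
f 54 56 42
f 55 39 57
f 55 57 56
f 56 57 58
f 56 58 42
f 57 39 40
f 57 40 58
f 58 40 41
f 58 41 42
f 60 62 59
f 63 60 59
f 59 62 61
f 61 63 59
f 60 66 62
f 64 60 63
f 64 66 60
f 62 66 61
f 65 63 61
f 61 66 65
f 65 64 63
f 66 64 65
f 68 70 67
f 71 68 67
f 67 70 69
f 69 71 67
f 68 74 70
f 72 68 71
f 72 74 68
f 70 74 69
f 73 71 69
f 69 74 73
f 73 72 71
f 74 72 73



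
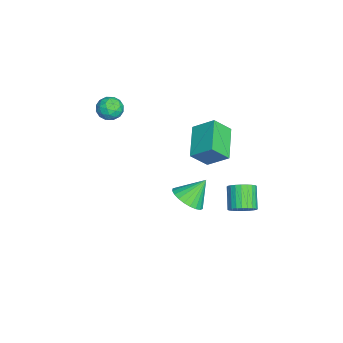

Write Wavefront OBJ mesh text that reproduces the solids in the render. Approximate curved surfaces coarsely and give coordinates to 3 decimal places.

v -0.523 0.622 -3.925
v 0.368 0.503 -3.487
v -0.997 1.538 -2.715
v 0.431 0.822 -3.703
v 0.349 1.11 -3.953
v 0.135 1.324 -4.199
v -0.18 1.431 -4.403
v -0.547 1.415 -4.534
v -0.91 1.278 -4.573
v -1.215 1.042 -4.513
v -1.414 0.741 -4.364
v -1.478 0.423 -4.148
v -1.396 0.135 -3.898
v -1.181 -0.079 -3.652
v -0.866 -0.187 -3.448
v -0.499 -0.171 -3.316
v -0.136 -0.034 -3.278
v 0.168 0.203 -3.337
v -1.21 0.798 1.346
v -0.895 1.92 2.225
v -1.584 1.649 0.394
v -1.269 2.771 1.273
v 0.689 0.829 0.627
v 1.004 1.951 1.506
v 0.315 1.68 -0.325
v 0.63 2.802 0.554
v 2.038 3.59 -2.263
v 2.48 3.867 -1.723
v 1.423 3.747 -0.797
v 0.982 3.47 -1.337
v 2.359 4.111 -1.829
v 1.302 3.991 -0.904
v 2.189 4.277 -2.001
v 1.133 4.156 -1.076
v 1.997 4.337 -2.213
v 0.94 4.217 -1.287
v 1.811 4.284 -2.433
v 0.754 4.164 -1.507
v 1.659 4.125 -2.626
v 0.602 4.005 -1.7
v 1.565 3.885 -2.765
v 0.509 3.765 -1.839
v 1.543 3.6 -2.826
v 0.487 3.48 -1.901
v 1.597 3.313 -2.803
v 0.54 3.193 -1.877
v 1.718 3.069 -2.696
v 0.661 2.949 -1.771
v 1.887 2.904 -2.524
v 0.831 2.783 -1.599
v 2.08 2.843 -2.313
v 1.023 2.723 -1.387
v 2.266 2.896 -2.093
v 1.209 2.776 -1.167
v 2.418 3.055 -1.9
v 1.361 2.935 -0.974
v 2.511 3.295 -1.761
v 1.455 3.175 -0.835
v 2.533 3.58 -1.699
v 1.477 3.46 -0.774
v -1.572 -2.932 2.45
v -1.077 -3.428 2.114
v -2.543 -3.572 1.966
v -2.048 -4.068 1.63
v -2.126 -4.061 2.404
v -1.526 -3.666 2.703
v -2.094 -3.334 1.377
v -1.494 -2.939 1.676
v -1.399 -3.677 1.45
v -1.419 -4.127 2.085
v -2.201 -2.873 1.995
v -2.221 -3.323 2.63
v -1.24 -3.124 2.324
v -2.38 -3.876 1.756
v -2.426 -3.872 2.211
v -2.135 -4.164 2.013
v -1.504 -3.263 2.671
v -1.212 -3.555 2.473
v -1.829 -3.927 2.644
v -2.408 -3.445 1.607
v -2.116 -3.737 1.409
v -1.485 -2.836 2.067
v -1.194 -3.128 1.869
v -1.791 -3.073 1.436
v -1.138 -3.562 1.737
v -1.708 -3.938 1.453
v -1.735 -3.507 1.304
v -1.383 -3.274 1.479
v -1.15 -3.826 2.11
v -1.72 -4.203 1.826
v -1.766 -4.198 2.281
v -1.414 -3.966 2.456
v -1.339 -3.973 1.72
v -1.9 -2.797 2.254
v -2.47 -3.174 1.97
v -2.206 -3.034 1.624
v -1.854 -2.802 1.799
v -1.912 -3.062 2.627
v -2.482 -3.438 2.343
v -2.237 -3.726 2.601
v -1.885 -3.493 2.776
v -2.281 -3.027 2.36
f 2 1 4
f 2 4 3
f 4 1 5
f 4 5 3
f 5 1 6
f 5 6 3
f 6 1 7
f 6 7 3
f 7 1 8
f 7 8 3
f 8 1 9
f 8 9 3
f 9 1 10
f 9 10 3
f 10 1 11
f 10 11 3
f 11 1 12
f 11 12 3
f 12 1 13
f 12 13 3
f 13 1 14
f 13 14 3
f 14 1 15
f 14 15 3
f 15 1 16
f 15 16 3
f 16 1 17
f 16 17 3
f 17 1 18
f 17 18 3
f 18 1 2
f 18 2 3
f 20 22 19
f 23 20 19
f 19 22 21
f 21 23 19
f 20 26 22
f 24 20 23
f 24 26 20
f 22 26 21
f 25 23 21
f 21 26 25
f 25 24 23
f 26 24 25
f 28 27 31
f 28 31 29
f 29 31 32
f 29 32 30
f 31 27 33
f 31 33 32
f 32 33 34
f 32 34 30
f 33 27 35
f 33 35 34
f 34 35 36
f 34 36 30
f 35 27 37
f 35 37 36
f 36 37 38
f 36 38 30
f 37 27 39
f 37 39 38
f 38 39 40
f 38 40 30
f 39 27 41
f 39 41 40
f 40 41 42
f 40 42 30
f 41 27 43
f 41 43 42
f 42 43 44
f 42 44 30
f 43 27 45
f 43 45 44
f 44 45 46
f 44 46 30
f 45 27 47
f 45 47 46
f 46 47 48
f 46 48 30
f 47 27 49
f 47 49 48
f 48 49 50
f 48 50 30
f 49 27 51
f 49 51 50
f 50 51 52
f 50 52 30
f 51 27 53
f 51 53 52
f 52 53 54
f 52 54 30
f 53 27 55
f 53 55 54
f 54 55 56
f 54 56 30
f 55 27 57
f 55 57 56
f 56 57 58
f 56 58 30
f 57 27 59
f 57 59 58
f 58 59 60
f 58 60 30
f 59 27 28
f 59 28 60
f 60 28 29
f 60 29 30
f 61 98 77
f 98 72 101
f 77 101 66
f 98 101 77
f 61 77 73
f 77 66 78
f 73 78 62
f 77 78 73
f 61 73 82
f 73 62 83
f 82 83 68
f 73 83 82
f 61 82 94
f 82 68 97
f 94 97 71
f 82 97 94
f 61 94 98
f 94 71 102
f 98 102 72
f 94 102 98
f 62 78 89
f 78 66 92
f 89 92 70
f 78 92 89
f 66 101 79
f 101 72 100
f 79 100 65
f 101 100 79
f 72 102 99
f 102 71 95
f 99 95 63
f 102 95 99
f 71 97 96
f 97 68 84
f 96 84 67
f 97 84 96
f 68 83 88
f 83 62 85
f 88 85 69
f 83 85 88
f 64 90 76
f 90 70 91
f 76 91 65
f 90 91 76
f 64 76 74
f 76 65 75
f 74 75 63
f 76 75 74
f 64 74 81
f 74 63 80
f 81 80 67
f 74 80 81
f 64 81 86
f 81 67 87
f 86 87 69
f 81 87 86
f 64 86 90
f 86 69 93
f 90 93 70
f 86 93 90
f 65 91 79
f 91 70 92
f 79 92 66
f 91 92 79
f 63 75 99
f 75 65 100
f 99 100 72
f 75 100 99
f 67 80 96
f 80 63 95
f 96 95 71
f 80 95 96
f 69 87 88
f 87 67 84
f 88 84 68
f 87 84 88
f 70 93 89
f 93 69 85
f 89 85 62
f 93 85 89



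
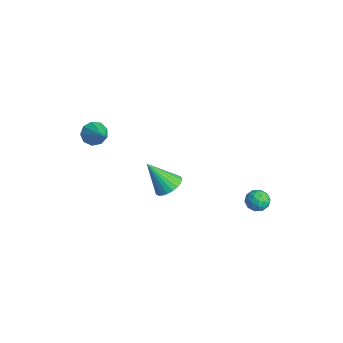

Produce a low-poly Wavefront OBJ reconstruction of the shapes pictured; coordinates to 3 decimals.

v 0.562 -0.926 -0.971
v 1.272 -0.711 -0.556
v -0.082 -1.894 0.631
v 1.074 -0.456 -0.482
v 0.797 -0.272 -0.482
v 0.485 -0.188 -0.556
v 0.185 -0.216 -0.694
v -0.058 -0.353 -0.874
v -0.207 -0.576 -1.069
v -0.238 -0.853 -1.249
v -0.148 -1.141 -1.386
v 0.05 -1.396 -1.461
v 0.326 -1.58 -1.461
v 0.638 -1.664 -1.386
v 0.939 -1.636 -1.249
v 1.182 -1.499 -1.069
v 1.33 -1.276 -0.874
v 1.362 -0.999 -0.694
v 0.948 3.897 -2.67
v 1.557 4.073 -2.317
v 1.583 3.367 -3.503
v 2.192 3.543 -3.15
v 1.738 3.052 -2.868
v 1.345 3.38 -2.353
v 1.795 4.06 -3.467
v 1.402 4.388 -2.952
v 2.08 4.173 -2.809
v 2.045 3.55 -2.44
v 1.095 3.89 -3.38
v 1.06 3.267 -3.011
v 1.197 4.031 -2.42
v 1.943 3.409 -3.4
v 1.676 3.12 -3.234
v 2.034 3.223 -3.027
v 1.072 3.624 -2.442
v 1.43 3.727 -2.234
v 1.537 3.127 -2.558
v 1.71 3.713 -3.586
v 2.068 3.816 -3.378
v 1.106 4.217 -2.793
v 1.464 4.32 -2.586
v 1.603 4.313 -3.262
v 1.862 4.194 -2.502
v 2.236 3.882 -2.992
v 2.002 4.187 -3.178
v 1.771 4.379 -2.875
v 1.842 3.827 -2.285
v 2.215 3.516 -2.775
v 1.948 3.228 -2.609
v 1.717 3.42 -2.306
v 2.149 3.887 -2.574
v 0.925 3.924 -3.045
v 1.298 3.613 -3.535
v 1.423 4.02 -3.514
v 1.192 4.212 -3.211
v 0.904 3.558 -2.828
v 1.278 3.246 -3.318
v 1.369 3.061 -2.945
v 1.138 3.253 -2.642
v 0.991 3.553 -3.246
v -3.162 -3.719 1.207
v -2.767 -3.99 0.604
v -1.678 -3.661 2.153
v -2.779 -3.463 0.59
v -2.97 -3.056 0.865
v -3.251 -2.96 1.3
v -3.49 -3.218 1.692
v -3.576 -3.711 1.857
v -3.468 -4.208 1.718
v -3.217 -4.475 1.34
v -2.94 -4.389 0.9
f 2 1 4
f 2 4 3
f 4 1 5
f 4 5 3
f 5 1 6
f 5 6 3
f 6 1 7
f 6 7 3
f 7 1 8
f 7 8 3
f 8 1 9
f 8 9 3
f 9 1 10
f 9 10 3
f 10 1 11
f 10 11 3
f 11 1 12
f 11 12 3
f 12 1 13
f 12 13 3
f 13 1 14
f 13 14 3
f 14 1 15
f 14 15 3
f 15 1 16
f 15 16 3
f 16 1 17
f 16 17 3
f 17 1 18
f 17 18 3
f 18 1 2
f 18 2 3
f 19 56 35
f 56 30 59
f 35 59 24
f 56 59 35
f 19 35 31
f 35 24 36
f 31 36 20
f 35 36 31
f 19 31 40
f 31 20 41
f 40 41 26
f 31 41 40
f 19 40 52
f 40 26 55
f 52 55 29
f 40 55 52
f 19 52 56
f 52 29 60
f 56 60 30
f 52 60 56
f 20 36 47
f 36 24 50
f 47 50 28
f 36 50 47
f 24 59 37
f 59 30 58
f 37 58 23
f 59 58 37
f 30 60 57
f 60 29 53
f 57 53 21
f 60 53 57
f 29 55 54
f 55 26 42
f 54 42 25
f 55 42 54
f 26 41 46
f 41 20 43
f 46 43 27
f 41 43 46
f 22 48 34
f 48 28 49
f 34 49 23
f 48 49 34
f 22 34 32
f 34 23 33
f 32 33 21
f 34 33 32
f 22 32 39
f 32 21 38
f 39 38 25
f 32 38 39
f 22 39 44
f 39 25 45
f 44 45 27
f 39 45 44
f 22 44 48
f 44 27 51
f 48 51 28
f 44 51 48
f 23 49 37
f 49 28 50
f 37 50 24
f 49 50 37
f 21 33 57
f 33 23 58
f 57 58 30
f 33 58 57
f 25 38 54
f 38 21 53
f 54 53 29
f 38 53 54
f 27 45 46
f 45 25 42
f 46 42 26
f 45 42 46
f 28 51 47
f 51 27 43
f 47 43 20
f 51 43 47
f 62 61 64
f 62 64 63
f 64 61 65
f 64 65 63
f 65 61 66
f 65 66 63
f 66 61 67
f 66 67 63
f 67 61 68
f 67 68 63
f 68 61 69
f 68 69 63
f 69 61 70
f 69 70 63
f 70 61 71
f 70 71 63
f 71 61 62
f 71 62 63



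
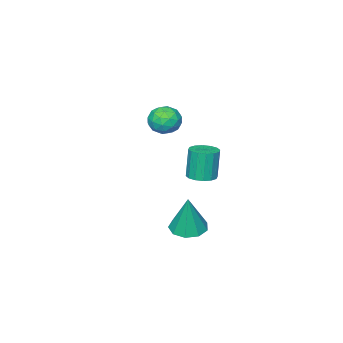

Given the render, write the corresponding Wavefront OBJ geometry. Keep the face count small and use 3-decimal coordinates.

v -2.146 -2.328 -0.37
v -1.243 -2.295 -0.169
v -2.317 -3.465 0.589
v -1.414 -3.432 0.79
v -1.974 -2.745 1.058
v -1.868 -2.042 0.465
v -1.692 -3.718 -0.045
v -1.586 -3.015 -0.638
v -0.963 -3.154 0.032
v -1.137 -2.552 0.713
v -2.423 -3.208 -0.293
v -2.597 -2.606 0.388
v -1.679 -2.212 -0.354
v -1.881 -3.548 0.774
v -2.21 -3.144 0.931
v -1.679 -3.125 1.049
v -2.046 -2.063 0.019
v -1.516 -2.044 0.137
v -1.946 -2.308 0.858
v -2.044 -3.716 0.283
v -1.514 -3.697 0.401
v -1.881 -2.635 -0.629
v -1.35 -2.616 -0.511
v -1.614 -3.452 -0.438
v -0.984 -2.697 -0.117
v -1.085 -3.365 0.446
v -1.248 -3.533 -0.044
v -1.186 -3.12 -0.393
v -1.086 -2.344 0.283
v -1.187 -3.012 0.847
v -1.516 -2.608 1.004
v -1.454 -2.195 0.656
v -0.922 -2.848 0.401
v -2.373 -2.748 -0.427
v -2.474 -3.416 0.137
v -2.106 -3.565 -0.236
v -2.044 -3.152 -0.584
v -2.475 -2.395 -0.026
v -2.576 -3.063 0.537
v -2.374 -2.64 0.813
v -2.312 -2.227 0.464
v -2.638 -2.912 0.019
v 2.664 3.323 -2.945
v 3.331 2.69 -2.956
v 2.996 3.637 -0.875
v 3.572 3.258 -3.081
v 3.387 3.857 -3.142
v 2.864 4.205 -3.111
v 2.248 4.141 -3.002
v 1.826 3.694 -2.867
v 1.796 3.074 -2.768
v 2.173 2.569 -2.752
v 2.779 2.418 -2.826
v -0.07 1.421 -1.42
v 0.622 1.689 -1.308
v 0.381 1.606 0.373
v -0.31 1.339 0.26
v 0.394 2.003 -1.326
v 0.154 1.92 0.355
v 0.042 2.161 -1.368
v -0.198 2.079 0.313
v -0.34 2.121 -1.425
v -0.58 2.039 0.256
v -0.649 1.893 -1.48
v -0.89 1.811 0.201
v -0.804 1.539 -1.52
v -1.044 1.457 0.161
v -0.761 1.154 -1.533
v -1.002 1.071 0.148
v -0.534 0.84 -1.515
v -0.774 0.757 0.166
v -0.182 0.681 -1.473
v -0.422 0.599 0.208
v 0.2 0.721 -1.416
v -0.04 0.639 0.265
v 0.51 0.949 -1.361
v 0.269 0.867 0.32
v 0.664 1.303 -1.321
v 0.424 1.221 0.36
f 1 38 17
f 38 12 41
f 17 41 6
f 38 41 17
f 1 17 13
f 17 6 18
f 13 18 2
f 17 18 13
f 1 13 22
f 13 2 23
f 22 23 8
f 13 23 22
f 1 22 34
f 22 8 37
f 34 37 11
f 22 37 34
f 1 34 38
f 34 11 42
f 38 42 12
f 34 42 38
f 2 18 29
f 18 6 32
f 29 32 10
f 18 32 29
f 6 41 19
f 41 12 40
f 19 40 5
f 41 40 19
f 12 42 39
f 42 11 35
f 39 35 3
f 42 35 39
f 11 37 36
f 37 8 24
f 36 24 7
f 37 24 36
f 8 23 28
f 23 2 25
f 28 25 9
f 23 25 28
f 4 30 16
f 30 10 31
f 16 31 5
f 30 31 16
f 4 16 14
f 16 5 15
f 14 15 3
f 16 15 14
f 4 14 21
f 14 3 20
f 21 20 7
f 14 20 21
f 4 21 26
f 21 7 27
f 26 27 9
f 21 27 26
f 4 26 30
f 26 9 33
f 30 33 10
f 26 33 30
f 5 31 19
f 31 10 32
f 19 32 6
f 31 32 19
f 3 15 39
f 15 5 40
f 39 40 12
f 15 40 39
f 7 20 36
f 20 3 35
f 36 35 11
f 20 35 36
f 9 27 28
f 27 7 24
f 28 24 8
f 27 24 28
f 10 33 29
f 33 9 25
f 29 25 2
f 33 25 29
f 44 43 46
f 44 46 45
f 46 43 47
f 46 47 45
f 47 43 48
f 47 48 45
f 48 43 49
f 48 49 45
f 49 43 50
f 49 50 45
f 50 43 51
f 50 51 45
f 51 43 52
f 51 52 45
f 52 43 53
f 52 53 45
f 53 43 44
f 53 44 45
f 55 54 58
f 55 58 56
f 56 58 59
f 56 59 57
f 58 54 60
f 58 60 59
f 59 60 61
f 59 61 57
f 60 54 62
f 60 62 61
f 61 62 63
f 61 63 57
f 62 54 64
f 62 64 63
f 63 64 65
f 63 65 57
f 64 54 66
f 64 66 65
f 65 66 67
f 65 67 57
f 66 54 68
f 66 68 67
f 67 68 69
f 67 69 57
f 68 54 70
f 68 70 69
f 69 70 71
f 69 71 57
f 70 54 72
f 70 72 71
f 71 72 73
f 71 73 57
f 72 54 74
f 72 74 73
f 73 74 75
f 73 75 57
f 74 54 76
f 74 76 75
f 75 76 77
f 75 77 57
f 76 54 78
f 76 78 77
f 77 78 79
f 77 79 57
f 78 54 55
f 78 55 79
f 79 55 56
f 79 56 57



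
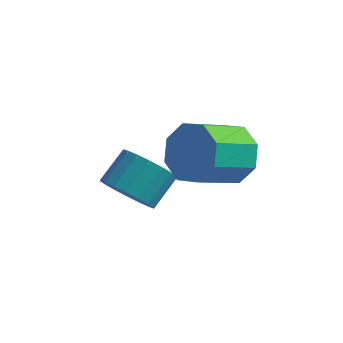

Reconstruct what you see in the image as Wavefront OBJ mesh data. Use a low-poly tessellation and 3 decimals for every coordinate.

v -1.13 1.865 1.389
v -0.373 1.947 0.929
v -0.032 2.856 1.651
v -0.79 2.775 2.111
v -0.619 2.191 0.738
v -0.278 3.1 1.459
v -0.966 2.37 0.675
v -0.626 3.28 1.397
v -1.346 2.45 0.754
v -1.006 3.36 1.476
v -1.683 2.414 0.959
v -1.343 3.323 1.68
v -1.911 2.269 1.248
v -1.57 3.179 1.97
v -1.984 2.044 1.566
v -1.643 2.954 2.288
v -1.888 1.784 1.849
v -1.547 2.693 2.571
v -1.642 1.54 2.041
v -1.301 2.449 2.762
v -1.294 1.36 2.103
v -0.954 2.27 2.825
v -0.914 1.28 2.024
v -0.574 2.19 2.746
v -0.577 1.317 1.82
v -0.237 2.226 2.541
v -0.35 1.461 1.53
v -0.009 2.371 2.252
v -0.277 1.686 1.212
v 0.064 2.596 1.934
v 1.695 2.375 3.529
v 2.141 1.724 2.949
v 1.391 0.533 3.71
v 0.945 1.185 4.291
v 2.535 1.872 3.569
v 1.785 0.681 4.331
v 2.437 2.315 4.166
v 1.687 1.125 4.928
v 1.905 2.794 4.39
v 1.155 1.603 5.152
v 1.249 3.027 4.11
v 0.499 1.836 4.871
v 0.855 2.879 3.489
v 0.105 1.688 4.251
v 0.953 2.435 2.892
v 0.203 1.245 3.654
v 1.485 1.957 2.668
v 0.735 0.766 3.43
f 2 1 5
f 2 5 3
f 3 5 6
f 3 6 4
f 5 1 7
f 5 7 6
f 6 7 8
f 6 8 4
f 7 1 9
f 7 9 8
f 8 9 10
f 8 10 4
f 9 1 11
f 9 11 10
f 10 11 12
f 10 12 4
f 11 1 13
f 11 13 12
f 12 13 14
f 12 14 4
f 13 1 15
f 13 15 14
f 14 15 16
f 14 16 4
f 15 1 17
f 15 17 16
f 16 17 18
f 16 18 4
f 17 1 19
f 17 19 18
f 18 19 20
f 18 20 4
f 19 1 21
f 19 21 20
f 20 21 22
f 20 22 4
f 21 1 23
f 21 23 22
f 22 23 24
f 22 24 4
f 23 1 25
f 23 25 24
f 24 25 26
f 24 26 4
f 25 1 27
f 25 27 26
f 26 27 28
f 26 28 4
f 27 1 29
f 27 29 28
f 28 29 30
f 28 30 4
f 29 1 2
f 29 2 30
f 30 2 3
f 30 3 4
f 32 31 35
f 32 35 33
f 33 35 36
f 33 36 34
f 35 31 37
f 35 37 36
f 36 37 38
f 36 38 34
f 37 31 39
f 37 39 38
f 38 39 40
f 38 40 34
f 39 31 41
f 39 41 40
f 40 41 42
f 40 42 34
f 41 31 43
f 41 43 42
f 42 43 44
f 42 44 34
f 43 31 45
f 43 45 44
f 44 45 46
f 44 46 34
f 45 31 47
f 45 47 46
f 46 47 48
f 46 48 34
f 47 31 32
f 47 32 48
f 48 32 33
f 48 33 34



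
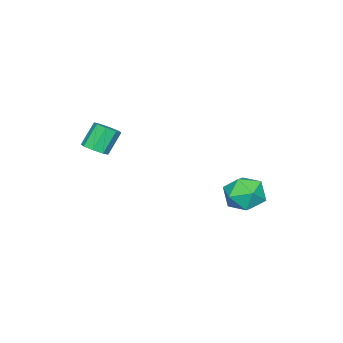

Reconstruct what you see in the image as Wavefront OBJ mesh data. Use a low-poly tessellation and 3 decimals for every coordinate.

v 0.012 -2.504 -0.43
v 0.53 -2.738 -0.057
v -0.194 -2.49 1.103
v -0.712 -2.256 0.73
v 0.563 -2.226 -0.145
v -0.161 -1.978 1.015
v 0.274 -1.877 -0.401
v -0.45 -1.629 0.76
v -0.169 -1.895 -0.673
v -0.893 -1.648 0.487
v -0.506 -2.27 -0.803
v -1.23 -2.022 0.357
v -0.539 -2.782 -0.715
v -1.263 -2.534 0.445
v -0.25 -3.131 -0.46
v -0.974 -2.883 0.701
v 0.193 -3.112 -0.187
v -0.531 -2.865 0.973
v -4.258 3.688 -3.382
v -3.761 4.011 -2.438
v -2.739 2.869 -3.902
v -2.242 3.192 -2.958
v -3.052 2.427 -2.928
v -3.991 2.934 -2.606
v -2.509 3.946 -3.734
v -3.448 4.453 -3.412
v -2.68 4.171 -2.655
v -3.016 3.232 -2.157
v -3.484 3.648 -4.183
v -3.82 2.709 -3.685
f 2 1 5
f 2 5 3
f 3 5 6
f 3 6 4
f 5 1 7
f 5 7 6
f 6 7 8
f 6 8 4
f 7 1 9
f 7 9 8
f 8 9 10
f 8 10 4
f 9 1 11
f 9 11 10
f 10 11 12
f 10 12 4
f 11 1 13
f 11 13 12
f 12 13 14
f 12 14 4
f 13 1 15
f 13 15 14
f 14 15 16
f 14 16 4
f 15 1 17
f 15 17 16
f 16 17 18
f 16 18 4
f 17 1 2
f 17 2 18
f 18 2 3
f 18 3 4
f 19 30 24
f 19 24 20
f 19 20 26
f 19 26 29
f 19 29 30
f 20 24 28
f 24 30 23
f 30 29 21
f 29 26 25
f 26 20 27
f 22 28 23
f 22 23 21
f 22 21 25
f 22 25 27
f 22 27 28
f 23 28 24
f 21 23 30
f 25 21 29
f 27 25 26
f 28 27 20



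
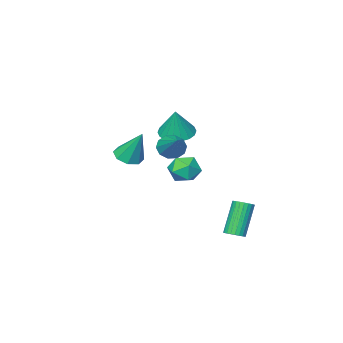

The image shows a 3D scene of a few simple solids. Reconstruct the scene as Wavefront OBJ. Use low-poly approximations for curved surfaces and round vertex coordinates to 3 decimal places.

v -0.796 -3.477 -0.964
v -0.117 -3.91 -0.664
v -0.984 -2.503 0.864
v 0.053 -3.342 -0.949
v -0.274 -2.852 -1.243
v -0.907 -2.729 -1.374
v -1.475 -3.043 -1.265
v -1.645 -3.612 -0.98
v -1.318 -4.101 -0.686
v -0.685 -4.225 -0.555
v -2.106 3.727 -4.391
v -1.608 3.55 -4.18
v -2.535 3.115 -2.358
v -3.034 3.293 -2.569
v -1.603 3.766 -4.126
v -2.53 3.331 -2.304
v -1.675 3.976 -4.112
v -2.603 3.541 -2.29
v -1.813 4.148 -4.141
v -2.74 3.713 -2.32
v -1.996 4.256 -4.208
v -2.923 3.821 -2.387
v -2.195 4.284 -4.303
v -3.122 3.849 -2.481
v -2.381 4.227 -4.411
v -3.308 3.792 -2.589
v -2.525 4.094 -4.516
v -3.452 3.659 -2.695
v -2.605 3.905 -4.602
v -3.532 3.47 -2.78
v -2.61 3.689 -4.656
v -3.537 3.254 -2.834
v -2.537 3.479 -4.67
v -3.465 3.044 -2.848
v -2.4 3.307 -4.64
v -3.327 2.872 -2.819
v -2.217 3.199 -4.573
v -3.144 2.764 -2.752
v -2.018 3.171 -4.479
v -2.945 2.736 -2.657
v -1.832 3.228 -4.371
v -2.759 2.793 -2.549
v -1.688 3.361 -4.265
v -2.615 2.926 -2.444
v -1.525 -0.254 1.63
v -0.74 -0.839 1.579
v -1.115 0.154 3.25
v -0.584 -0.455 1.443
v -0.614 -0.031 1.344
v -0.825 0.348 1.301
v -1.174 0.608 1.324
v -1.593 0.698 1.407
v -1.998 0.598 1.535
v -2.31 0.33 1.681
v -2.465 -0.054 1.817
v -2.435 -0.477 1.916
v -2.224 -0.857 1.959
v -1.875 -1.117 1.936
v -1.456 -1.206 1.853
v -1.051 -1.107 1.725
v -0.455 2.147 0.308
v 0.183 1.616 -0.147
v -1.583 1.304 -0.293
v -0.945 0.773 -0.748
v -1.014 0.726 0.195
v -0.317 1.247 0.566
v -1.083 1.673 -1.006
v -0.386 2.194 -0.635
v -0.204 1.324 -0.959
v -0.162 0.738 -0.217
v -1.238 2.182 -0.223
v -1.196 1.596 0.519
v 0.189 1.566 1.579
v 0.857 1.486 1.204
v 1.031 3.154 2.741
v 0.592 1.801 0.966
v 0.173 2.027 0.962
v -0.24 2.076 1.193
v -0.489 1.931 1.572
v -0.479 1.646 1.953
v -0.213 1.331 2.192
v 0.206 1.106 2.196
v 0.619 1.056 1.964
v 0.868 1.202 1.586
f 2 1 4
f 2 4 3
f 4 1 5
f 4 5 3
f 5 1 6
f 5 6 3
f 6 1 7
f 6 7 3
f 7 1 8
f 7 8 3
f 8 1 9
f 8 9 3
f 9 1 10
f 9 10 3
f 10 1 2
f 10 2 3
f 12 11 15
f 12 15 13
f 13 15 16
f 13 16 14
f 15 11 17
f 15 17 16
f 16 17 18
f 16 18 14
f 17 11 19
f 17 19 18
f 18 19 20
f 18 20 14
f 19 11 21
f 19 21 20
f 20 21 22
f 20 22 14
f 21 11 23
f 21 23 22
f 22 23 24
f 22 24 14
f 23 11 25
f 23 25 24
f 24 25 26
f 24 26 14
f 25 11 27
f 25 27 26
f 26 27 28
f 26 28 14
f 27 11 29
f 27 29 28
f 28 29 30
f 28 30 14
f 29 11 31
f 29 31 30
f 30 31 32
f 30 32 14
f 31 11 33
f 31 33 32
f 32 33 34
f 32 34 14
f 33 11 35
f 33 35 34
f 34 35 36
f 34 36 14
f 35 11 37
f 35 37 36
f 36 37 38
f 36 38 14
f 37 11 39
f 37 39 38
f 38 39 40
f 38 40 14
f 39 11 41
f 39 41 40
f 40 41 42
f 40 42 14
f 41 11 43
f 41 43 42
f 42 43 44
f 42 44 14
f 43 11 12
f 43 12 44
f 44 12 13
f 44 13 14
f 46 45 48
f 46 48 47
f 48 45 49
f 48 49 47
f 49 45 50
f 49 50 47
f 50 45 51
f 50 51 47
f 51 45 52
f 51 52 47
f 52 45 53
f 52 53 47
f 53 45 54
f 53 54 47
f 54 45 55
f 54 55 47
f 55 45 56
f 55 56 47
f 56 45 57
f 56 57 47
f 57 45 58
f 57 58 47
f 58 45 59
f 58 59 47
f 59 45 60
f 59 60 47
f 60 45 46
f 60 46 47
f 61 72 66
f 61 66 62
f 61 62 68
f 61 68 71
f 61 71 72
f 62 66 70
f 66 72 65
f 72 71 63
f 71 68 67
f 68 62 69
f 64 70 65
f 64 65 63
f 64 63 67
f 64 67 69
f 64 69 70
f 65 70 66
f 63 65 72
f 67 63 71
f 69 67 68
f 70 69 62
f 74 73 76
f 74 76 75
f 76 73 77
f 76 77 75
f 77 73 78
f 77 78 75
f 78 73 79
f 78 79 75
f 79 73 80
f 79 80 75
f 80 73 81
f 80 81 75
f 81 73 82
f 81 82 75
f 82 73 83
f 82 83 75
f 83 73 84
f 83 84 75
f 84 73 74
f 84 74 75



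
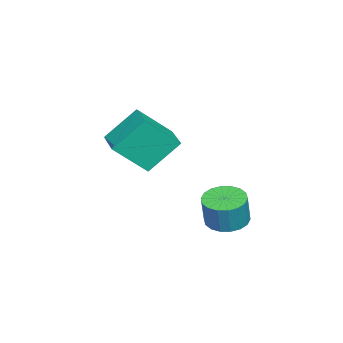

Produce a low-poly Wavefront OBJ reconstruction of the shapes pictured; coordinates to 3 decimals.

v -1.086 0.243 -0.533
v -0.528 -0.483 -0.694
v -0.136 -0.49 0.692
v -0.694 0.237 0.853
v -0.28 -0.16 -0.763
v 0.112 -0.166 0.623
v -0.191 0.244 -0.786
v 0.201 0.238 0.6
v -0.28 0.647 -0.759
v 0.112 0.641 0.626
v -0.528 0.971 -0.687
v -0.136 0.965 0.698
v -0.887 1.15 -0.585
v -0.495 1.144 0.8
v -1.285 1.15 -0.473
v -0.893 1.143 0.913
v -1.644 0.97 -0.372
v -1.252 0.963 1.014
v -1.892 0.646 -0.303
v -1.5 0.64 1.083
v -1.981 0.242 -0.28
v -1.589 0.236 1.106
v -1.892 -0.161 -0.306
v -1.5 -0.167 1.079
v -1.644 -0.485 -0.378
v -1.252 -0.491 1.007
v -1.285 -0.664 -0.48
v -0.893 -0.67 0.905
v -0.887 -0.663 -0.593
v -0.495 -0.67 0.793
v -4.336 -3.199 2.476
v -3.579 -4.49 3.907
v -2.954 -2.335 2.525
v -2.197 -3.626 3.955
v -3.563 -4.354 1.025
v -2.806 -5.645 2.455
v -2.181 -3.49 1.073
v -1.424 -4.781 2.504
f 2 1 5
f 2 5 3
f 3 5 6
f 3 6 4
f 5 1 7
f 5 7 6
f 6 7 8
f 6 8 4
f 7 1 9
f 7 9 8
f 8 9 10
f 8 10 4
f 9 1 11
f 9 11 10
f 10 11 12
f 10 12 4
f 11 1 13
f 11 13 12
f 12 13 14
f 12 14 4
f 13 1 15
f 13 15 14
f 14 15 16
f 14 16 4
f 15 1 17
f 15 17 16
f 16 17 18
f 16 18 4
f 17 1 19
f 17 19 18
f 18 19 20
f 18 20 4
f 19 1 21
f 19 21 20
f 20 21 22
f 20 22 4
f 21 1 23
f 21 23 22
f 22 23 24
f 22 24 4
f 23 1 25
f 23 25 24
f 24 25 26
f 24 26 4
f 25 1 27
f 25 27 26
f 26 27 28
f 26 28 4
f 27 1 29
f 27 29 28
f 28 29 30
f 28 30 4
f 29 1 2
f 29 2 30
f 30 2 3
f 30 3 4
f 32 34 31
f 35 32 31
f 31 34 33
f 33 35 31
f 32 38 34
f 36 32 35
f 36 38 32
f 34 38 33
f 37 35 33
f 33 38 37
f 37 36 35
f 38 36 37



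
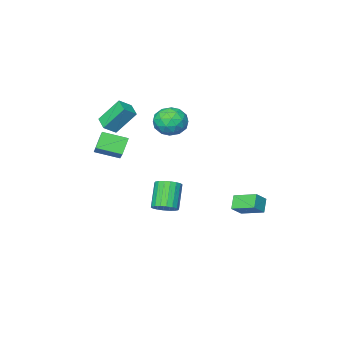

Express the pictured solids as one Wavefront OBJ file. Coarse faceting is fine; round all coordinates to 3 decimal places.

v -3.047 -2.058 1.547
v -2.114 -1.813 2.106
v -2.806 -3.807 1.914
v -1.873 -3.562 2.473
v -2.864 -3.257 2.882
v -3.013 -2.176 2.655
v -1.907 -3.444 1.365
v -2.056 -2.363 1.138
v -1.41 -2.669 1.993
v -2.001 -2.554 2.931
v -2.919 -3.066 1.089
v -3.51 -2.951 2.027
v -2.601 -1.782 1.795
v -2.319 -3.838 2.225
v -2.901 -3.659 2.466
v -2.353 -3.515 2.794
v -3.13 -1.995 2.117
v -2.582 -1.851 2.446
v -3.023 -2.701 2.902
v -2.338 -3.769 1.574
v -1.79 -3.625 1.903
v -2.567 -2.105 1.226
v -2.019 -1.961 1.554
v -1.897 -2.919 1.118
v -1.639 -2.141 2.057
v -1.498 -3.169 2.272
v -1.518 -3.1 1.621
v -1.605 -2.464 1.488
v -1.987 -2.073 2.608
v -1.846 -3.102 2.823
v -2.428 -2.923 3.064
v -2.515 -2.287 2.93
v -1.573 -2.577 2.541
v -3.074 -2.518 1.197
v -2.933 -3.547 1.412
v -2.405 -3.333 1.09
v -2.492 -2.697 0.956
v -3.422 -2.451 1.748
v -3.281 -3.479 1.963
v -3.315 -3.156 2.532
v -3.402 -2.52 2.399
v -3.347 -3.043 1.479
v 0.744 -2.727 1.22
v 1.404 -1.561 2.166
v 1.441 -2.365 0.287
v 2.101 -1.199 1.232
v 1.859 -3.721 1.668
v 2.519 -2.555 2.613
v 2.556 -3.359 0.734
v 3.216 -2.193 1.68
v 1.137 -3.652 2.5
v 0.225 -2.918 3.971
v 1.473 -2.684 2.226
v 0.56 -1.951 3.697
v 1.92 -3.769 3.043
v 1.007 -3.036 4.514
v 2.255 -2.802 2.769
v 1.343 -2.068 4.24
v -4.374 1.594 -3.279
v -3.571 1.685 -2.608
v -4.933 2.956 -2.794
v -4.131 3.047 -2.124
v -3.829 2.073 -3.996
v -3.027 2.164 -3.326
v -4.389 3.435 -3.512
v -3.586 3.526 -2.841
v -1.36 -1.898 -4.459
v -0.643 -2.211 -4.213
v -1.504 -3.016 -2.735
v -2.22 -2.702 -2.981
v -0.653 -1.889 -4.043
v -1.514 -2.694 -2.565
v -0.803 -1.568 -3.955
v -1.664 -2.373 -2.477
v -1.063 -1.312 -3.967
v -1.924 -2.117 -2.49
v -1.382 -1.172 -4.077
v -2.243 -1.977 -2.599
v -1.696 -1.176 -4.262
v -2.557 -1.981 -2.784
v -1.944 -1.323 -4.486
v -2.805 -2.128 -3.009
v -2.076 -1.584 -4.705
v -2.937 -2.389 -3.227
v -2.066 -1.906 -4.875
v -2.927 -2.711 -3.397
v -1.916 -2.227 -4.963
v -2.777 -3.032 -3.485
v -1.656 -2.483 -4.95
v -2.517 -3.288 -3.473
v -1.337 -2.623 -4.841
v -2.198 -3.428 -3.363
v -1.023 -2.619 -4.656
v -1.884 -3.424 -3.178
v -0.775 -2.472 -4.431
v -1.636 -3.277 -2.954
f 1 38 17
f 38 12 41
f 17 41 6
f 38 41 17
f 1 17 13
f 17 6 18
f 13 18 2
f 17 18 13
f 1 13 22
f 13 2 23
f 22 23 8
f 13 23 22
f 1 22 34
f 22 8 37
f 34 37 11
f 22 37 34
f 1 34 38
f 34 11 42
f 38 42 12
f 34 42 38
f 2 18 29
f 18 6 32
f 29 32 10
f 18 32 29
f 6 41 19
f 41 12 40
f 19 40 5
f 41 40 19
f 12 42 39
f 42 11 35
f 39 35 3
f 42 35 39
f 11 37 36
f 37 8 24
f 36 24 7
f 37 24 36
f 8 23 28
f 23 2 25
f 28 25 9
f 23 25 28
f 4 30 16
f 30 10 31
f 16 31 5
f 30 31 16
f 4 16 14
f 16 5 15
f 14 15 3
f 16 15 14
f 4 14 21
f 14 3 20
f 21 20 7
f 14 20 21
f 4 21 26
f 21 7 27
f 26 27 9
f 21 27 26
f 4 26 30
f 26 9 33
f 30 33 10
f 26 33 30
f 5 31 19
f 31 10 32
f 19 32 6
f 31 32 19
f 3 15 39
f 15 5 40
f 39 40 12
f 15 40 39
f 7 20 36
f 20 3 35
f 36 35 11
f 20 35 36
f 9 27 28
f 27 7 24
f 28 24 8
f 27 24 28
f 10 33 29
f 33 9 25
f 29 25 2
f 33 25 29
f 44 46 43
f 47 44 43
f 43 46 45
f 45 47 43
f 44 50 46
f 48 44 47
f 48 50 44
f 46 50 45
f 49 47 45
f 45 50 49
f 49 48 47
f 50 48 49
f 52 54 51
f 55 52 51
f 51 54 53
f 53 55 51
f 52 58 54
f 56 52 55
f 56 58 52
f 54 58 53
f 57 55 53
f 53 58 57
f 57 56 55
f 58 56 57
f 60 62 59
f 63 60 59
f 59 62 61
f 61 63 59
f 60 66 62
f 64 60 63
f 64 66 60
f 62 66 61
f 65 63 61
f 61 66 65
f 65 64 63
f 66 64 65
f 68 67 71
f 68 71 69
f 69 71 72
f 69 72 70
f 71 67 73
f 71 73 72
f 72 73 74
f 72 74 70
f 73 67 75
f 73 75 74
f 74 75 76
f 74 76 70
f 75 67 77
f 75 77 76
f 76 77 78
f 76 78 70
f 77 67 79
f 77 79 78
f 78 79 80
f 78 80 70
f 79 67 81
f 79 81 80
f 80 81 82
f 80 82 70
f 81 67 83
f 81 83 82
f 82 83 84
f 82 84 70
f 83 67 85
f 83 85 84
f 84 85 86
f 84 86 70
f 85 67 87
f 85 87 86
f 86 87 88
f 86 88 70
f 87 67 89
f 87 89 88
f 88 89 90
f 88 90 70
f 89 67 91
f 89 91 90
f 90 91 92
f 90 92 70
f 91 67 93
f 91 93 92
f 92 93 94
f 92 94 70
f 93 67 95
f 93 95 94
f 94 95 96
f 94 96 70
f 95 67 68
f 95 68 96
f 96 68 69
f 96 69 70



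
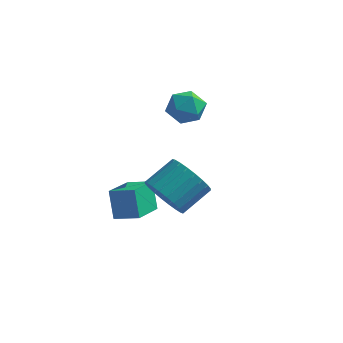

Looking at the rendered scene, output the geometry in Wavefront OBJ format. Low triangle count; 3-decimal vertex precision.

v 1.675 -3.242 0.628
v 2.277 -3.065 -0.189
v 2.988 -1.96 0.576
v 2.385 -2.138 1.392
v 1.97 -2.816 -0.262
v 2.681 -1.711 0.503
v 1.618 -2.632 -0.201
v 2.329 -1.528 0.564
v 1.274 -2.542 -0.013
v 1.985 -1.437 0.752
v 0.992 -2.557 0.273
v 1.703 -1.453 1.038
v 0.813 -2.678 0.612
v 1.524 -1.573 1.377
v 0.766 -2.884 0.954
v 1.477 -1.779 1.719
v 0.857 -3.144 1.246
v 1.568 -2.04 2.011
v 1.072 -3.42 1.444
v 1.783 -2.315 2.209
v 1.379 -3.669 1.517
v 2.09 -2.564 2.282
v 1.731 -3.852 1.456
v 2.442 -2.748 2.221
v 2.075 -3.943 1.268
v 2.786 -2.838 2.033
v 2.357 -3.927 0.982
v 3.068 -2.823 1.747
v 2.536 -3.807 0.643
v 3.247 -2.702 1.408
v 2.583 -3.601 0.301
v 3.294 -2.496 1.066
v 2.492 -3.34 0.009
v 3.203 -2.236 0.774
v 0.615 2.525 2.815
v 1.39 2.245 2.441
v -0.11 1.475 2.099
v 0.665 1.195 1.725
v 0.522 1.079 2.611
v 0.97 1.728 3.053
v 0.31 1.992 1.487
v 0.758 2.641 1.929
v 1.201 1.915 1.62
v 1.332 1.351 2.315
v -0.052 2.369 2.225
v 0.079 1.805 2.92
v -0.555 -2.912 -1.485
v -0.938 -2.444 -0.267
v -0.445 -1.298 -2.07
v -0.828 -0.83 -0.852
v 0.508 -2.87 -1.168
v 0.125 -2.402 0.05
v 0.618 -1.256 -1.753
v 0.235 -0.788 -0.535
f 2 1 5
f 2 5 3
f 3 5 6
f 3 6 4
f 5 1 7
f 5 7 6
f 6 7 8
f 6 8 4
f 7 1 9
f 7 9 8
f 8 9 10
f 8 10 4
f 9 1 11
f 9 11 10
f 10 11 12
f 10 12 4
f 11 1 13
f 11 13 12
f 12 13 14
f 12 14 4
f 13 1 15
f 13 15 14
f 14 15 16
f 14 16 4
f 15 1 17
f 15 17 16
f 16 17 18
f 16 18 4
f 17 1 19
f 17 19 18
f 18 19 20
f 18 20 4
f 19 1 21
f 19 21 20
f 20 21 22
f 20 22 4
f 21 1 23
f 21 23 22
f 22 23 24
f 22 24 4
f 23 1 25
f 23 25 24
f 24 25 26
f 24 26 4
f 25 1 27
f 25 27 26
f 26 27 28
f 26 28 4
f 27 1 29
f 27 29 28
f 28 29 30
f 28 30 4
f 29 1 31
f 29 31 30
f 30 31 32
f 30 32 4
f 31 1 33
f 31 33 32
f 32 33 34
f 32 34 4
f 33 1 2
f 33 2 34
f 34 2 3
f 34 3 4
f 35 46 40
f 35 40 36
f 35 36 42
f 35 42 45
f 35 45 46
f 36 40 44
f 40 46 39
f 46 45 37
f 45 42 41
f 42 36 43
f 38 44 39
f 38 39 37
f 38 37 41
f 38 41 43
f 38 43 44
f 39 44 40
f 37 39 46
f 41 37 45
f 43 41 42
f 44 43 36
f 48 50 47
f 51 48 47
f 47 50 49
f 49 51 47
f 48 54 50
f 52 48 51
f 52 54 48
f 50 54 49
f 53 51 49
f 49 54 53
f 53 52 51
f 54 52 53



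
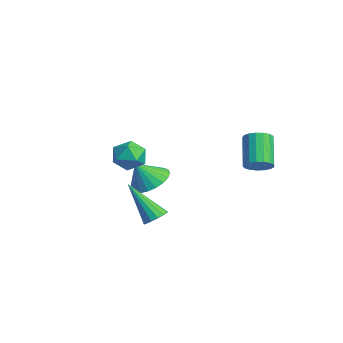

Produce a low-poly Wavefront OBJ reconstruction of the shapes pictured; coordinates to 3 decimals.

v -3.576 -1.186 -3.062
v -2.68 -1.267 -3.03
v -3.664 -1.774 -2.078
v -2.736 -0.947 -2.844
v -2.937 -0.669 -2.696
v -3.249 -0.479 -2.611
v -3.617 -0.413 -2.604
v -3.978 -0.479 -2.677
v -4.269 -0.669 -2.816
v -4.441 -0.947 -2.997
v -4.463 -1.267 -3.19
v -4.331 -1.573 -3.361
v -4.069 -1.812 -3.48
v -3.722 -1.943 -3.527
v -3.349 -1.943 -3.494
v -3.015 -1.812 -3.385
v -2.779 -1.573 -3.221
v -0.087 -3.54 0.51
v 0.241 -3.302 1.111
v 0.959 -3.718 0.009
v 1.287 -3.48 0.61
v 0.932 -4.112 0.618
v 0.285 -4.002 0.927
v 0.915 -3.018 0.193
v 0.268 -2.908 0.502
v 0.86 -2.979 0.915
v 0.871 -3.655 1.178
v 0.329 -3.365 -0.058
v 0.34 -4.041 0.205
v 1.309 1.265 -0.485
v 1.638 1.022 -0.074
v 0.659 1.411 0.937
v 0.331 1.655 0.525
v 1.729 1.284 -0.086
v 0.751 1.673 0.925
v 1.725 1.541 -0.189
v 0.746 1.931 0.821
v 1.625 1.735 -0.361
v 0.647 2.125 0.65
v 1.453 1.822 -0.561
v 0.474 2.212 0.45
v 1.248 1.781 -0.743
v 0.27 2.171 0.267
v 1.057 1.622 -0.867
v 0.079 2.012 0.144
v 0.924 1.381 -0.903
v -0.055 1.771 0.108
v 0.879 1.114 -0.844
v -0.1 1.503 0.167
v 0.933 0.881 -0.702
v -0.046 1.271 0.309
v 1.073 0.736 -0.511
v 0.094 1.126 0.5
v 1.267 0.713 -0.314
v 0.288 1.102 0.697
v 1.471 0.816 -0.156
v 0.492 1.205 0.855
v -0.626 -2.039 -3.549
v -0.236 -1.875 -3.214
v -1.594 -2.801 -2.051
v -0.417 -1.663 -3.223
v -0.654 -1.551 -3.319
v -0.884 -1.57 -3.477
v -1.045 -1.714 -3.655
v -1.093 -1.946 -3.804
v -1.017 -2.202 -3.885
v -0.835 -2.415 -3.876
v -0.598 -2.526 -3.779
v -0.368 -2.508 -3.621
v -0.207 -2.363 -3.444
v -0.159 -2.132 -3.295
f 2 1 4
f 2 4 3
f 4 1 5
f 4 5 3
f 5 1 6
f 5 6 3
f 6 1 7
f 6 7 3
f 7 1 8
f 7 8 3
f 8 1 9
f 8 9 3
f 9 1 10
f 9 10 3
f 10 1 11
f 10 11 3
f 11 1 12
f 11 12 3
f 12 1 13
f 12 13 3
f 13 1 14
f 13 14 3
f 14 1 15
f 14 15 3
f 15 1 16
f 15 16 3
f 16 1 17
f 16 17 3
f 17 1 2
f 17 2 3
f 18 29 23
f 18 23 19
f 18 19 25
f 18 25 28
f 18 28 29
f 19 23 27
f 23 29 22
f 29 28 20
f 28 25 24
f 25 19 26
f 21 27 22
f 21 22 20
f 21 20 24
f 21 24 26
f 21 26 27
f 22 27 23
f 20 22 29
f 24 20 28
f 26 24 25
f 27 26 19
f 31 30 34
f 31 34 32
f 32 34 35
f 32 35 33
f 34 30 36
f 34 36 35
f 35 36 37
f 35 37 33
f 36 30 38
f 36 38 37
f 37 38 39
f 37 39 33
f 38 30 40
f 38 40 39
f 39 40 41
f 39 41 33
f 40 30 42
f 40 42 41
f 41 42 43
f 41 43 33
f 42 30 44
f 42 44 43
f 43 44 45
f 43 45 33
f 44 30 46
f 44 46 45
f 45 46 47
f 45 47 33
f 46 30 48
f 46 48 47
f 47 48 49
f 47 49 33
f 48 30 50
f 48 50 49
f 49 50 51
f 49 51 33
f 50 30 52
f 50 52 51
f 51 52 53
f 51 53 33
f 52 30 54
f 52 54 53
f 53 54 55
f 53 55 33
f 54 30 56
f 54 56 55
f 55 56 57
f 55 57 33
f 56 30 31
f 56 31 57
f 57 31 32
f 57 32 33
f 59 58 61
f 59 61 60
f 61 58 62
f 61 62 60
f 62 58 63
f 62 63 60
f 63 58 64
f 63 64 60
f 64 58 65
f 64 65 60
f 65 58 66
f 65 66 60
f 66 58 67
f 66 67 60
f 67 58 68
f 67 68 60
f 68 58 69
f 68 69 60
f 69 58 70
f 69 70 60
f 70 58 71
f 70 71 60
f 71 58 59
f 71 59 60

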